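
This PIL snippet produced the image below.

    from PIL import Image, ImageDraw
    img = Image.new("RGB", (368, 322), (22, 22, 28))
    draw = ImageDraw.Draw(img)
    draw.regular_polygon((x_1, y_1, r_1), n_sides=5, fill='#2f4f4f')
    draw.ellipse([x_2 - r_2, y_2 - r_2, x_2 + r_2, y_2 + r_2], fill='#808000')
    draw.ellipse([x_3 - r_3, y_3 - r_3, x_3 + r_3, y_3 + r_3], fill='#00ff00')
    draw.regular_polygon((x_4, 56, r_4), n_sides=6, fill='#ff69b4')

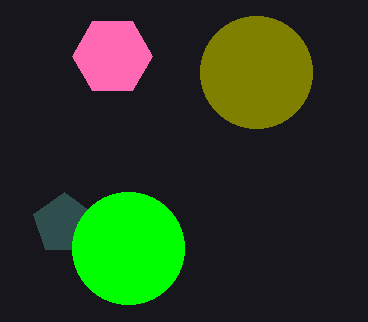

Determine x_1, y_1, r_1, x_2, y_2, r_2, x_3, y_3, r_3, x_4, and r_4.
x_1 = 64; y_1 = 224; r_1 = 32; x_2 = 256; y_2 = 72; r_2 = 56; x_3 = 128; y_3 = 248; r_3 = 56; x_4 = 112; r_4 = 40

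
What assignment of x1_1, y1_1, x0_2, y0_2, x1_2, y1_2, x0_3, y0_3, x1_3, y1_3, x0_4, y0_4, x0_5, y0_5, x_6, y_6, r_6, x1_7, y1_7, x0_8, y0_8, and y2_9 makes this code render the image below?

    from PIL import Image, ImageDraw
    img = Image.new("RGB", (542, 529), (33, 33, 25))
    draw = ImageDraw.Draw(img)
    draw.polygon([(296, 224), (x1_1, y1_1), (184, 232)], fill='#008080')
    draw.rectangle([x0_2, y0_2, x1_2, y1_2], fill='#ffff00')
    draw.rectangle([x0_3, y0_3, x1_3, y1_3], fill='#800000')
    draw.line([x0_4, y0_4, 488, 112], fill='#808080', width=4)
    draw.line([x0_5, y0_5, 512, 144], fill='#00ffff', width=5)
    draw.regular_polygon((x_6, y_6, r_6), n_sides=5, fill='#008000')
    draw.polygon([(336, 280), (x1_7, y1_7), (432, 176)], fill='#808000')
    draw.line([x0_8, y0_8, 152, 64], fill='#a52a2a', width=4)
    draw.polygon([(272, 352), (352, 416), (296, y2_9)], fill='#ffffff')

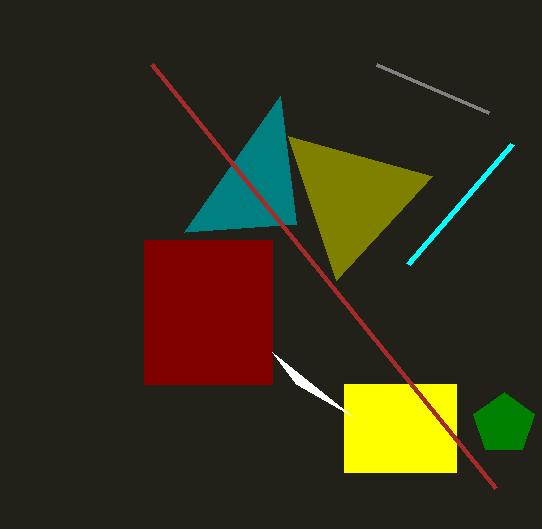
x1_1 = 280; y1_1 = 96; x0_2 = 344; y0_2 = 384; x1_2 = 456; y1_2 = 472; x0_3 = 144; y0_3 = 240; x1_3 = 272; y1_3 = 384; x0_4 = 376; y0_4 = 64; x0_5 = 408; y0_5 = 264; x_6 = 504; y_6 = 424; r_6 = 32; x1_7 = 288; y1_7 = 136; x0_8 = 496; y0_8 = 488; y2_9 = 384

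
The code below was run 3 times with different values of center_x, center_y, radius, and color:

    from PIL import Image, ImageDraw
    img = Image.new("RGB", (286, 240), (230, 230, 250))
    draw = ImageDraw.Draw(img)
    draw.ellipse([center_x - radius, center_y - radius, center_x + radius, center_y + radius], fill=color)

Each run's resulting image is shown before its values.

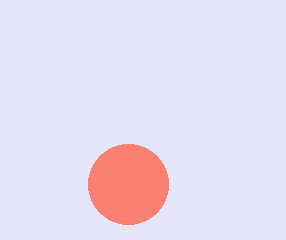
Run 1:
center_x = 128
center_y = 184
radius = 40
color = 'salmon'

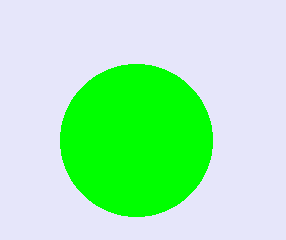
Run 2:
center_x = 136, center_y = 140, radius = 76, color = 'lime'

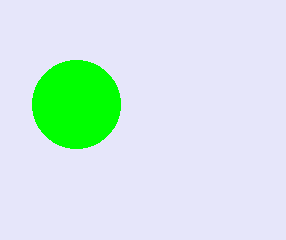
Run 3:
center_x = 76
center_y = 104
radius = 44
color = 'lime'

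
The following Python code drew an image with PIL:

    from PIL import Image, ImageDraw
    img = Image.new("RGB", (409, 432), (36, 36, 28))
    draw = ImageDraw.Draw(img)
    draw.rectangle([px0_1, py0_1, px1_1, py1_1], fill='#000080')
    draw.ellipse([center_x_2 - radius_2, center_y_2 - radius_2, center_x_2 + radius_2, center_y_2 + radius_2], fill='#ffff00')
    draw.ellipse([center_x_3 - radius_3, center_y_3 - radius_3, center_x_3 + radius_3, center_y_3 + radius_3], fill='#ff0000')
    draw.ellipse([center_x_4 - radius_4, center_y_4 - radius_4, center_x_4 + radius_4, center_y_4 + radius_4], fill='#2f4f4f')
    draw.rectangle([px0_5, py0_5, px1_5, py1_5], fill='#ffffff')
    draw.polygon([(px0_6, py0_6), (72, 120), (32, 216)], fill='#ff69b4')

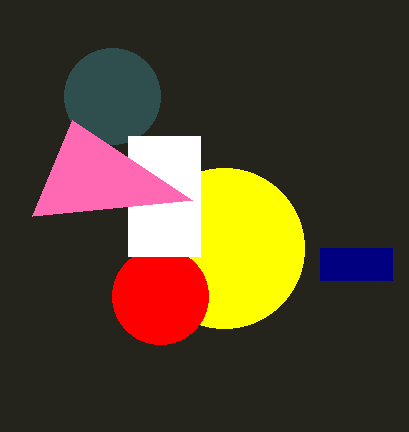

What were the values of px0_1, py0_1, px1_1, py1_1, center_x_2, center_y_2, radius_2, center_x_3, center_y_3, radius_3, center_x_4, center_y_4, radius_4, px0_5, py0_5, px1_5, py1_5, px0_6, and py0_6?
px0_1 = 320
py0_1 = 248
px1_1 = 392
py1_1 = 280
center_x_2 = 224
center_y_2 = 248
radius_2 = 80
center_x_3 = 160
center_y_3 = 296
radius_3 = 48
center_x_4 = 112
center_y_4 = 96
radius_4 = 48
px0_5 = 128
py0_5 = 136
px1_5 = 200
py1_5 = 256
px0_6 = 192
py0_6 = 200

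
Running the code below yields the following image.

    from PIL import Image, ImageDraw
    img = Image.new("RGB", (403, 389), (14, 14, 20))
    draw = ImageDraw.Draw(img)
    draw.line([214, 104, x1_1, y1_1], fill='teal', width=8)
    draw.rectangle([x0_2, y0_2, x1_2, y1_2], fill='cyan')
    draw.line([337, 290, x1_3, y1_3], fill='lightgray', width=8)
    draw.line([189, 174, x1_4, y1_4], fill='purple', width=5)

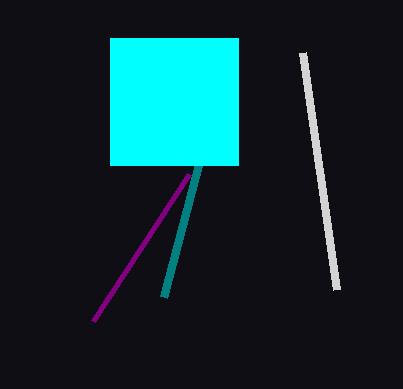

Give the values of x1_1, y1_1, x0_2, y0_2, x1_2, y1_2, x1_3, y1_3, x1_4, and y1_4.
x1_1 = 163
y1_1 = 297
x0_2 = 110
y0_2 = 38
x1_2 = 238
y1_2 = 165
x1_3 = 303
y1_3 = 53
x1_4 = 93
y1_4 = 321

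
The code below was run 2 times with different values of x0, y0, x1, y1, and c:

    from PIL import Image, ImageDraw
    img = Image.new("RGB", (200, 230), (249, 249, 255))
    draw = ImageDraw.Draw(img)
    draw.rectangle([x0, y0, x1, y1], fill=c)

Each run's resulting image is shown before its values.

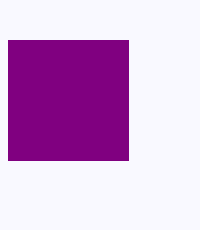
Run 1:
x0 = 8
y0 = 40
x1 = 128
y1 = 160
c = 'purple'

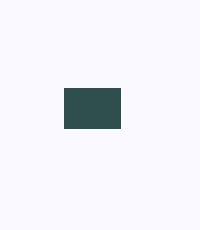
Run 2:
x0 = 64; y0 = 88; x1 = 120; y1 = 128; c = 'darkslategray'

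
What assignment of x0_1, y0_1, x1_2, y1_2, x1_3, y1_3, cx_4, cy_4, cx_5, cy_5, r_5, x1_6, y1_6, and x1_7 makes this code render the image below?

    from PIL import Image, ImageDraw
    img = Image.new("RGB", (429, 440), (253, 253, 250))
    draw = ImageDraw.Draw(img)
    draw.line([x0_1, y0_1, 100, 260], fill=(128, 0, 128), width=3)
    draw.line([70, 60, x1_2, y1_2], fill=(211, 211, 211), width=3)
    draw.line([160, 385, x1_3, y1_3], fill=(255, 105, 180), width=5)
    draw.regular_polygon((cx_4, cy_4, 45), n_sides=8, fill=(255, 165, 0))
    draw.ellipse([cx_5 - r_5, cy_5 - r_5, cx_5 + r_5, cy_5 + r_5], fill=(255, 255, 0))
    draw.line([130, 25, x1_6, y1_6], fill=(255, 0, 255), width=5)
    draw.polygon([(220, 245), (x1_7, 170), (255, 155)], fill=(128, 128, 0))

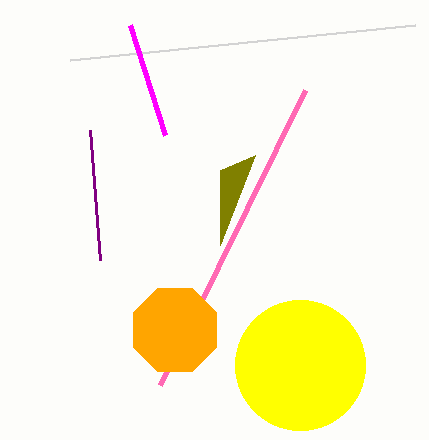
x0_1 = 90, y0_1 = 130, x1_2 = 415, y1_2 = 25, x1_3 = 305, y1_3 = 90, cx_4 = 175, cy_4 = 330, cx_5 = 300, cy_5 = 365, r_5 = 65, x1_6 = 165, y1_6 = 135, x1_7 = 220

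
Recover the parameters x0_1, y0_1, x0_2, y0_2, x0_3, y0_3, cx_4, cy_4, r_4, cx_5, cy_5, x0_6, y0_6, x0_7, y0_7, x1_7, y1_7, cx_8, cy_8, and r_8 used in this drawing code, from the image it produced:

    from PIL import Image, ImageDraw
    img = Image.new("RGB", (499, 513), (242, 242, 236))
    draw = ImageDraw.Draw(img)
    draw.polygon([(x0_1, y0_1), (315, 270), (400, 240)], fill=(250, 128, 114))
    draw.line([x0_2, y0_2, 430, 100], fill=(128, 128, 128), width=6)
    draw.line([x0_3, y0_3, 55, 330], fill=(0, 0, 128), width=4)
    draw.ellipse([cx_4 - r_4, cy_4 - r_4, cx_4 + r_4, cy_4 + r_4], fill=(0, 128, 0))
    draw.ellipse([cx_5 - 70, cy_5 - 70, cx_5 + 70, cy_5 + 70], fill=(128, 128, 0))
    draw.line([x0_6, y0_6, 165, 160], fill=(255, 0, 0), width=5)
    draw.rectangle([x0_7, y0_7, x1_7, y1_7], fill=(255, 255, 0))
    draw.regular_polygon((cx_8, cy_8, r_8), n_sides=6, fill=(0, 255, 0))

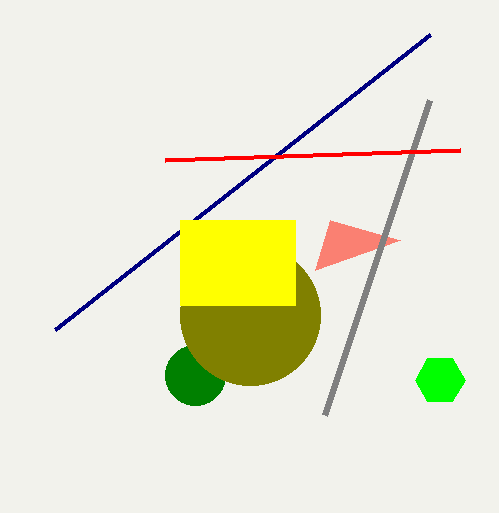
x0_1 = 330
y0_1 = 220
x0_2 = 325
y0_2 = 415
x0_3 = 430
y0_3 = 35
cx_4 = 195
cy_4 = 375
r_4 = 30
cx_5 = 250
cy_5 = 315
x0_6 = 460
y0_6 = 150
x0_7 = 180
y0_7 = 220
x1_7 = 295
y1_7 = 305
cx_8 = 440
cy_8 = 380
r_8 = 25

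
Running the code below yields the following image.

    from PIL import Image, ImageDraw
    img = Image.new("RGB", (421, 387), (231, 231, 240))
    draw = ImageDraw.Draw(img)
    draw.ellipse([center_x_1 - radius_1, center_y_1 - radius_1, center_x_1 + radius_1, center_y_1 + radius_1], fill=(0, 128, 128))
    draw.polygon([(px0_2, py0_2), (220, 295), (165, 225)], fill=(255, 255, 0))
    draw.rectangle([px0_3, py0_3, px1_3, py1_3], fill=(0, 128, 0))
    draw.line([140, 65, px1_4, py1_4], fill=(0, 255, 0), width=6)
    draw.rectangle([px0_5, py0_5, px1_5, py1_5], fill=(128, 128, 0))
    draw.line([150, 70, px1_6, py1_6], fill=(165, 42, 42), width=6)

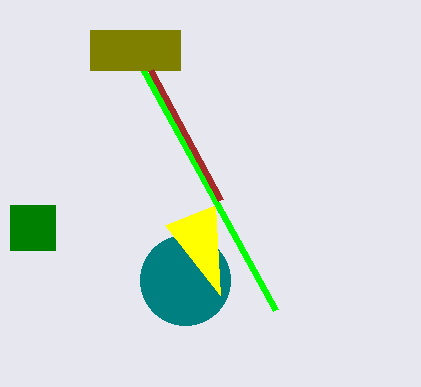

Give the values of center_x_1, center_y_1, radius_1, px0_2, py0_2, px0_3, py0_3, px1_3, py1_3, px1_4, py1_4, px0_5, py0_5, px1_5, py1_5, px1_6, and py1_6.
center_x_1 = 185; center_y_1 = 280; radius_1 = 45; px0_2 = 215; py0_2 = 205; px0_3 = 10; py0_3 = 205; px1_3 = 55; py1_3 = 250; px1_4 = 275; py1_4 = 310; px0_5 = 90; py0_5 = 30; px1_5 = 180; py1_5 = 70; px1_6 = 220; py1_6 = 200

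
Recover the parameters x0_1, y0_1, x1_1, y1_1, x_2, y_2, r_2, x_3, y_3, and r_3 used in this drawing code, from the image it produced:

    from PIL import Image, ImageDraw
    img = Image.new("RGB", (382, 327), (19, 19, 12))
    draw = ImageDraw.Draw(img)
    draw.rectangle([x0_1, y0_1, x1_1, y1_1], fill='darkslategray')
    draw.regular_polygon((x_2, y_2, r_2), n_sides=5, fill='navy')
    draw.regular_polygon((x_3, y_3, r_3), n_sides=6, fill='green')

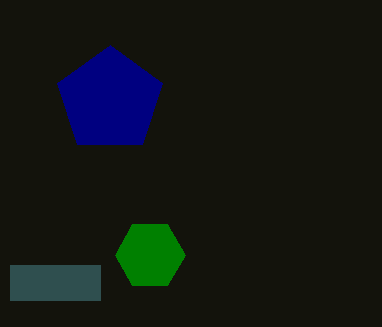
x0_1 = 10
y0_1 = 265
x1_1 = 100
y1_1 = 300
x_2 = 110
y_2 = 100
r_2 = 55
x_3 = 150
y_3 = 255
r_3 = 35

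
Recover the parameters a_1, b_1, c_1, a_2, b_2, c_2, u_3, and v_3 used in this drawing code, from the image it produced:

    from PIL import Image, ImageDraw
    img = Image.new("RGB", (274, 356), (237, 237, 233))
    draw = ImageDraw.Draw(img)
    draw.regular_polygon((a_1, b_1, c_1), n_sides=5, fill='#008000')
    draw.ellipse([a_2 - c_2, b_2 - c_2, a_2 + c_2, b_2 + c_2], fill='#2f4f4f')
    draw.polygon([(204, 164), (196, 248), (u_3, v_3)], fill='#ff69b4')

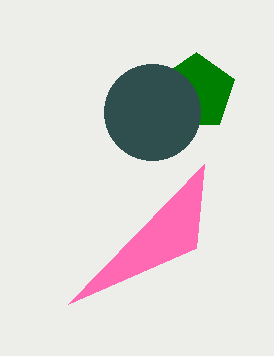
a_1 = 196, b_1 = 92, c_1 = 40, a_2 = 152, b_2 = 112, c_2 = 48, u_3 = 68, v_3 = 304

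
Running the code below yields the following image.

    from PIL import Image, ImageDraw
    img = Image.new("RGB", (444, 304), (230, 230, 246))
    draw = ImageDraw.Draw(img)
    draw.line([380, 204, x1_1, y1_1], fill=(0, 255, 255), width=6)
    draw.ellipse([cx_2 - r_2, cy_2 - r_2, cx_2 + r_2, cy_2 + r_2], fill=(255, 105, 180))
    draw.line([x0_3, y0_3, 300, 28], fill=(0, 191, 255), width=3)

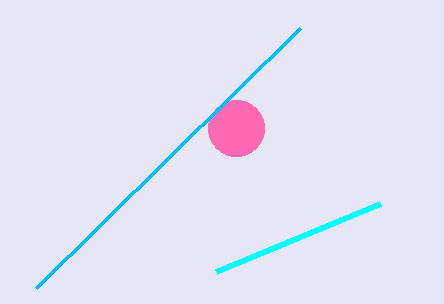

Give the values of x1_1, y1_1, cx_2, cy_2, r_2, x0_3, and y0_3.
x1_1 = 216, y1_1 = 272, cx_2 = 236, cy_2 = 128, r_2 = 28, x0_3 = 36, y0_3 = 288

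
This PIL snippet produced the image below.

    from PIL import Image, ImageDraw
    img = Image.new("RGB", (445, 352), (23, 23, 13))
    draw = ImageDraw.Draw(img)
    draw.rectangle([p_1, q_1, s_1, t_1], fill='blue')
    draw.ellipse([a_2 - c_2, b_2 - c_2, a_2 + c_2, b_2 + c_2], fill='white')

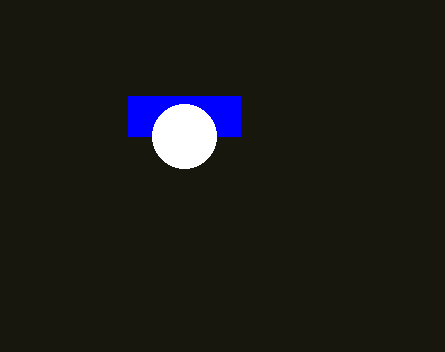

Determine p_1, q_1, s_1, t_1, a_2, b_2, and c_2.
p_1 = 128; q_1 = 96; s_1 = 240; t_1 = 136; a_2 = 184; b_2 = 136; c_2 = 32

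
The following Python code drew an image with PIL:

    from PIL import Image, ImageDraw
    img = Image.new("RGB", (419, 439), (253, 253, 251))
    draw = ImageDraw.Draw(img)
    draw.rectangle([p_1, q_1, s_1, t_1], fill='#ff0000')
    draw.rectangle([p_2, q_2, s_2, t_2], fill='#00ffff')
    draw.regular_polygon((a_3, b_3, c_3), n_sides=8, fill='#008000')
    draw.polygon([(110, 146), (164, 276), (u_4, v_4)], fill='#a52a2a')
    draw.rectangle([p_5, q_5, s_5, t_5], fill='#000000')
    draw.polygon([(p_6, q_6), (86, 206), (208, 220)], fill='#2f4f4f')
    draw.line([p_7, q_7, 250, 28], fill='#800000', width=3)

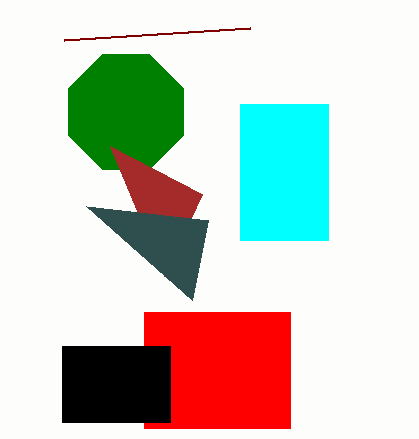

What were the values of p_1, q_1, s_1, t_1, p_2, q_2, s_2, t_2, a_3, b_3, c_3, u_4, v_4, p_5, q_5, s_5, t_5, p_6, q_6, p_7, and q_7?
p_1 = 144, q_1 = 312, s_1 = 290, t_1 = 428, p_2 = 240, q_2 = 104, s_2 = 328, t_2 = 240, a_3 = 126, b_3 = 112, c_3 = 62, u_4 = 202, v_4 = 194, p_5 = 62, q_5 = 346, s_5 = 170, t_5 = 422, p_6 = 192, q_6 = 300, p_7 = 64, q_7 = 40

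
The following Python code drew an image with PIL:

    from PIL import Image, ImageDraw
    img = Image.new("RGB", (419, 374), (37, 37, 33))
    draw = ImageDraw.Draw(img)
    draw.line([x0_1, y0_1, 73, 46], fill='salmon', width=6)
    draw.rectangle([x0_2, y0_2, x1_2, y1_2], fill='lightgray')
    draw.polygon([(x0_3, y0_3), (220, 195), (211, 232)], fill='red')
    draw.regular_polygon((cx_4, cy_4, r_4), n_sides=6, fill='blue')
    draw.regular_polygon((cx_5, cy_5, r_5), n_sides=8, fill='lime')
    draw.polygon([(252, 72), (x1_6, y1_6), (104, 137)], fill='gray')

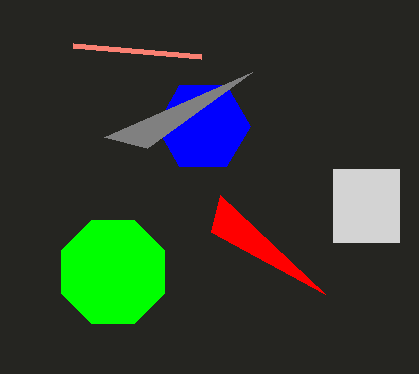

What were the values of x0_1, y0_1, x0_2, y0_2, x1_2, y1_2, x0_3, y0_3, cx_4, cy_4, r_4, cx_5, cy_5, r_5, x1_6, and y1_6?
x0_1 = 201, y0_1 = 57, x0_2 = 333, y0_2 = 169, x1_2 = 399, y1_2 = 242, x0_3 = 325, y0_3 = 294, cx_4 = 203, cy_4 = 126, r_4 = 47, cx_5 = 113, cy_5 = 272, r_5 = 56, x1_6 = 147, y1_6 = 148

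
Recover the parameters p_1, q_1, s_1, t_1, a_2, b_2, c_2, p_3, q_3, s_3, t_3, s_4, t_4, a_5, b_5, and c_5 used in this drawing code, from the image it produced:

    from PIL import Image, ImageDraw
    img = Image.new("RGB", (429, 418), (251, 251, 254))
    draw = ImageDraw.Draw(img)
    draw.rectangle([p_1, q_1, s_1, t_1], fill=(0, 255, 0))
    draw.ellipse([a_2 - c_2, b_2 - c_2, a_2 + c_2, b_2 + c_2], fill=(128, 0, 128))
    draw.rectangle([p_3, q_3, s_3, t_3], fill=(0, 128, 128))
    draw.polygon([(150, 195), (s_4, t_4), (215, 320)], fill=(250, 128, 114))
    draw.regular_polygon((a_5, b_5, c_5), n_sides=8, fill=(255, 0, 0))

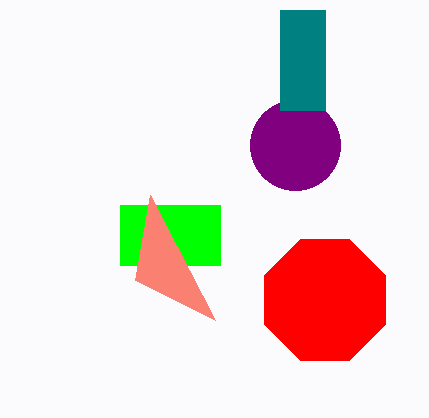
p_1 = 120
q_1 = 205
s_1 = 220
t_1 = 265
a_2 = 295
b_2 = 145
c_2 = 45
p_3 = 280
q_3 = 10
s_3 = 325
t_3 = 110
s_4 = 135
t_4 = 280
a_5 = 325
b_5 = 300
c_5 = 65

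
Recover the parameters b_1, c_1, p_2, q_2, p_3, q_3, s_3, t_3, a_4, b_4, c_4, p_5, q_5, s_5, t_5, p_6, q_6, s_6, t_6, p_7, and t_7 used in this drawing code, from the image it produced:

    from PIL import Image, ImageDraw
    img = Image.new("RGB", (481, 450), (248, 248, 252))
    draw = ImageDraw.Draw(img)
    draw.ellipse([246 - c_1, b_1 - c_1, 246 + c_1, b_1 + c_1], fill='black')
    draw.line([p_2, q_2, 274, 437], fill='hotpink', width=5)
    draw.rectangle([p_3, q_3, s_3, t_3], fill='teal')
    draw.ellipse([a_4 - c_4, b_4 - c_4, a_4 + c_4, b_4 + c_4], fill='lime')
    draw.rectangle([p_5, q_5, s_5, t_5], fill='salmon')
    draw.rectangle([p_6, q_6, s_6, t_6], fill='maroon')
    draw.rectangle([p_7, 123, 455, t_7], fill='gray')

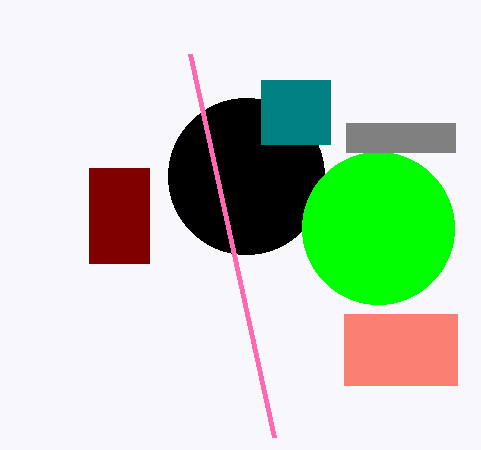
b_1 = 176
c_1 = 78
p_2 = 190
q_2 = 54
p_3 = 261
q_3 = 80
s_3 = 330
t_3 = 144
a_4 = 378
b_4 = 228
c_4 = 76
p_5 = 344
q_5 = 314
s_5 = 457
t_5 = 385
p_6 = 89
q_6 = 168
s_6 = 149
t_6 = 263
p_7 = 346
t_7 = 152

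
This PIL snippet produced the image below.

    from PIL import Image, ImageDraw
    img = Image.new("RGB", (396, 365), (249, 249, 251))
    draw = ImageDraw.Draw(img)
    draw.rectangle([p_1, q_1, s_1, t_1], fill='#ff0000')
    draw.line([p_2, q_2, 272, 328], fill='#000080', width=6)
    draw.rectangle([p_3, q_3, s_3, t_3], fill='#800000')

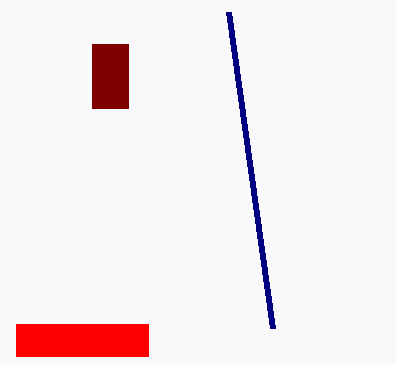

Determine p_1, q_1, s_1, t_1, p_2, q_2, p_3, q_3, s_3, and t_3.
p_1 = 16; q_1 = 324; s_1 = 148; t_1 = 356; p_2 = 228; q_2 = 12; p_3 = 92; q_3 = 44; s_3 = 128; t_3 = 108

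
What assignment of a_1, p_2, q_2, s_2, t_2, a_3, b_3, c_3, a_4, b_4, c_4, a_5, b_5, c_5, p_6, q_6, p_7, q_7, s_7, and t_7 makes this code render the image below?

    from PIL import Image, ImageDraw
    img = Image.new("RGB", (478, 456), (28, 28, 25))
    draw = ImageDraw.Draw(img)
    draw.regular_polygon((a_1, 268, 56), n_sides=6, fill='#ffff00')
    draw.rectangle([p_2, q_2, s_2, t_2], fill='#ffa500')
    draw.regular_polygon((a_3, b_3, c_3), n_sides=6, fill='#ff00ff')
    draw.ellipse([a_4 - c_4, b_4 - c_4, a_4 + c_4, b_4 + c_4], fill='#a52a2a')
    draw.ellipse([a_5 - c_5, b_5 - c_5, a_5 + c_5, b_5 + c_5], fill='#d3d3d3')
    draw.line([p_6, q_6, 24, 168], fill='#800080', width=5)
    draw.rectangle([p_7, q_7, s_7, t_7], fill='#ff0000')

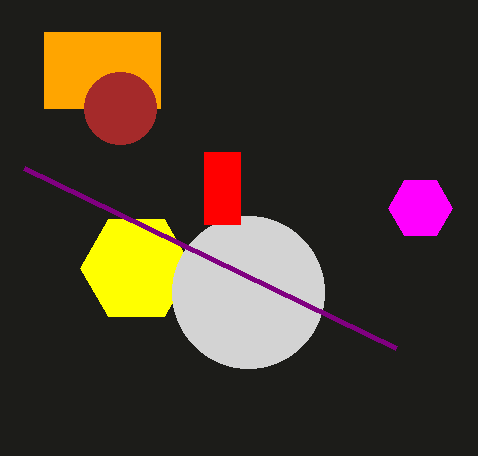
a_1 = 136; p_2 = 44; q_2 = 32; s_2 = 160; t_2 = 108; a_3 = 420; b_3 = 208; c_3 = 32; a_4 = 120; b_4 = 108; c_4 = 36; a_5 = 248; b_5 = 292; c_5 = 76; p_6 = 396; q_6 = 348; p_7 = 204; q_7 = 152; s_7 = 240; t_7 = 224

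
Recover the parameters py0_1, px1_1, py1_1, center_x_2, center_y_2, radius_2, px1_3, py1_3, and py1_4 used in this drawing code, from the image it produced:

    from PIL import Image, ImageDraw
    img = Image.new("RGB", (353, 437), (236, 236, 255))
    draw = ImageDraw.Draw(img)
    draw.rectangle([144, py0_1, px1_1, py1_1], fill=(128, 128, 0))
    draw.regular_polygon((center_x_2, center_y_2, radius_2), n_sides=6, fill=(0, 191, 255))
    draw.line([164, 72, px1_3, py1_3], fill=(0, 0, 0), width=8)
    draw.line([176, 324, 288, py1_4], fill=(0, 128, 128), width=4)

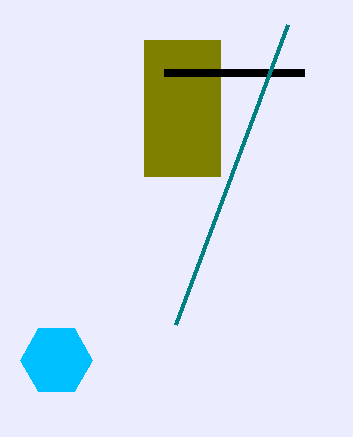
py0_1 = 40, px1_1 = 220, py1_1 = 176, center_x_2 = 56, center_y_2 = 360, radius_2 = 36, px1_3 = 304, py1_3 = 72, py1_4 = 24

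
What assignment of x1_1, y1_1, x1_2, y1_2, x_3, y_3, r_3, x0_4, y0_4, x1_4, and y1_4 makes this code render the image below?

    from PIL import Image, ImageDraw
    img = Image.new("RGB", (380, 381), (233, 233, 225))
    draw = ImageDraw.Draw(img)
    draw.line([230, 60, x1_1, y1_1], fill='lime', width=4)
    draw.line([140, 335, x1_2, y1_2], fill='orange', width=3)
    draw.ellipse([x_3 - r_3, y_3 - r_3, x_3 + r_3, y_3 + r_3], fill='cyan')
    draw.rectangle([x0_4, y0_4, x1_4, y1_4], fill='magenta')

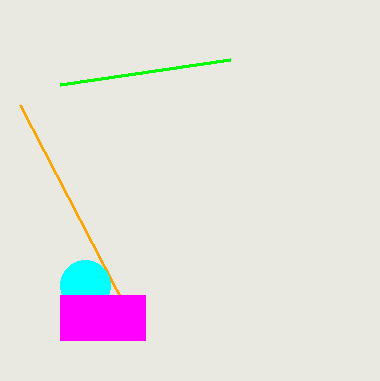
x1_1 = 60
y1_1 = 85
x1_2 = 20
y1_2 = 105
x_3 = 85
y_3 = 285
r_3 = 25
x0_4 = 60
y0_4 = 295
x1_4 = 145
y1_4 = 340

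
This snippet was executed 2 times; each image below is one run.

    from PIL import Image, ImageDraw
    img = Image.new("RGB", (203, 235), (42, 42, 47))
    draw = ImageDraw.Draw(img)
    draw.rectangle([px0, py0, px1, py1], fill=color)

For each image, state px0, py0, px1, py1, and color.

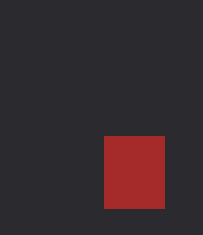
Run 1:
px0 = 104; py0 = 136; px1 = 164; py1 = 208; color = 'brown'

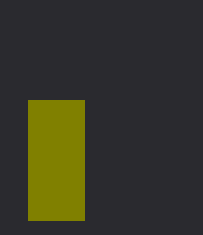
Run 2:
px0 = 28, py0 = 100, px1 = 84, py1 = 220, color = 'olive'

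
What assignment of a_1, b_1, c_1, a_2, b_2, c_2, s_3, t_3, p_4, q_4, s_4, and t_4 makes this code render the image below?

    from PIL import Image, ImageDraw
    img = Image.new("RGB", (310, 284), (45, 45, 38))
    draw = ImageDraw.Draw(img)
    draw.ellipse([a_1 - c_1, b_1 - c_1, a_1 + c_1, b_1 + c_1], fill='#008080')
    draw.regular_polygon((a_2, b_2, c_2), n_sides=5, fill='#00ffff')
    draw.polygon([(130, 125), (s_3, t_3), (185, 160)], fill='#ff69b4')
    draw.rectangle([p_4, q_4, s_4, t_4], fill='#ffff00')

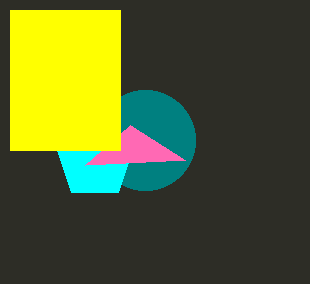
a_1 = 145
b_1 = 140
c_1 = 50
a_2 = 95
b_2 = 160
c_2 = 40
s_3 = 85
t_3 = 165
p_4 = 10
q_4 = 10
s_4 = 120
t_4 = 150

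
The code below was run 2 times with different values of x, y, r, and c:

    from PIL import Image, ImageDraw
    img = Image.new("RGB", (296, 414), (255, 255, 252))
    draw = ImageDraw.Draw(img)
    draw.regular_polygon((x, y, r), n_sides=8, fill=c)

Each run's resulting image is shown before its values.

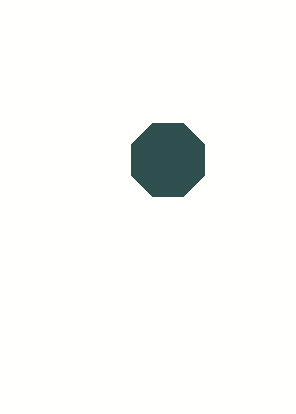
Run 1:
x = 168, y = 160, r = 40, c = 'darkslategray'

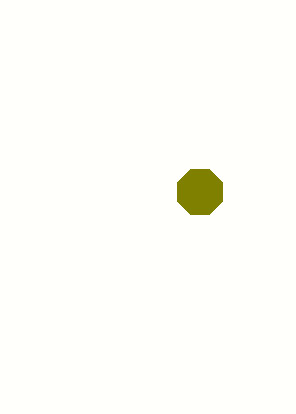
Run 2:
x = 200; y = 192; r = 24; c = 'olive'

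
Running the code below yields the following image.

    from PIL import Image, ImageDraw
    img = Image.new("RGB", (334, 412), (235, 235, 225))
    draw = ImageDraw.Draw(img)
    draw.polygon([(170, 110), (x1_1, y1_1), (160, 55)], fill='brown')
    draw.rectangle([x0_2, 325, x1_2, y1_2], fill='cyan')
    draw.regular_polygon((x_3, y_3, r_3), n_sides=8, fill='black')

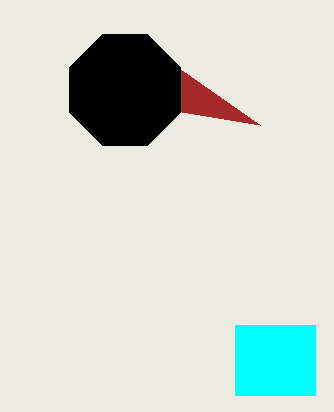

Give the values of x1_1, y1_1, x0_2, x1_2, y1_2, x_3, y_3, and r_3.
x1_1 = 260, y1_1 = 125, x0_2 = 235, x1_2 = 315, y1_2 = 395, x_3 = 125, y_3 = 90, r_3 = 60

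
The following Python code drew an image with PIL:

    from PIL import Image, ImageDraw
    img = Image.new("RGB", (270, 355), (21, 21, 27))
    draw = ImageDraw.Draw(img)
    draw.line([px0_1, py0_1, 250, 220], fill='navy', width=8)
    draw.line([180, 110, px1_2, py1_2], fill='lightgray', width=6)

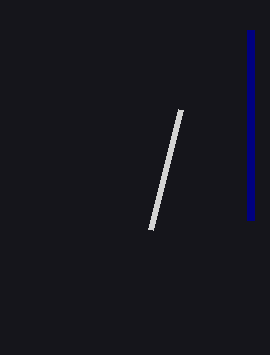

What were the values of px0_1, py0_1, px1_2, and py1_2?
px0_1 = 250; py0_1 = 30; px1_2 = 150; py1_2 = 230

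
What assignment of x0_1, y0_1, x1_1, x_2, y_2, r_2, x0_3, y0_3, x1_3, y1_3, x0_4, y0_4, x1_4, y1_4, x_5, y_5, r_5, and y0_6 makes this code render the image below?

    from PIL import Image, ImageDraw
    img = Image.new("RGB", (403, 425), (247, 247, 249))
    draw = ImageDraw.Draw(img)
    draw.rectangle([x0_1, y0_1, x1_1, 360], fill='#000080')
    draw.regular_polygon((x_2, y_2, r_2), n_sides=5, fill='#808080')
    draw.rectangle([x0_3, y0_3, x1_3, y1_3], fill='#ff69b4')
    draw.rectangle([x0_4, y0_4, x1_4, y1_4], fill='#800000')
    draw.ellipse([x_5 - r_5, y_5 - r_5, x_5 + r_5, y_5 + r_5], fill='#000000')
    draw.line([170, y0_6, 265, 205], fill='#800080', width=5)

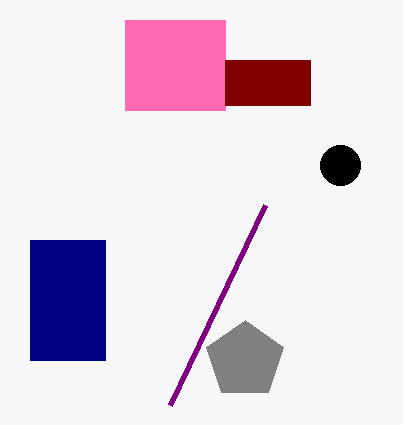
x0_1 = 30
y0_1 = 240
x1_1 = 105
x_2 = 245
y_2 = 360
r_2 = 40
x0_3 = 125
y0_3 = 20
x1_3 = 225
y1_3 = 110
x0_4 = 225
y0_4 = 60
x1_4 = 310
y1_4 = 105
x_5 = 340
y_5 = 165
r_5 = 20
y0_6 = 405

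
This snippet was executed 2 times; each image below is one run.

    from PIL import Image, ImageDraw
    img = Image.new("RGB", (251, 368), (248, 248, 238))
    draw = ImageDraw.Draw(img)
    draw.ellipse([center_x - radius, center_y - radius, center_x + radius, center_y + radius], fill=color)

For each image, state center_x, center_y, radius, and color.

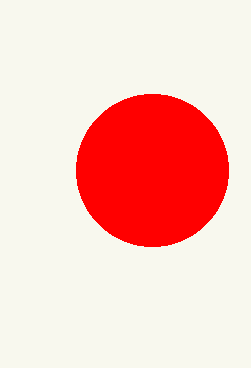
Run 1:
center_x = 152, center_y = 170, radius = 76, color = 'red'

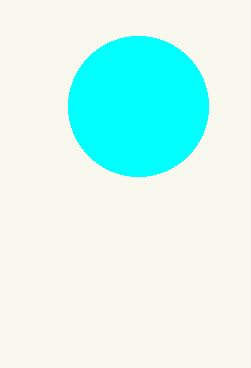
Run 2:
center_x = 138; center_y = 106; radius = 70; color = 'cyan'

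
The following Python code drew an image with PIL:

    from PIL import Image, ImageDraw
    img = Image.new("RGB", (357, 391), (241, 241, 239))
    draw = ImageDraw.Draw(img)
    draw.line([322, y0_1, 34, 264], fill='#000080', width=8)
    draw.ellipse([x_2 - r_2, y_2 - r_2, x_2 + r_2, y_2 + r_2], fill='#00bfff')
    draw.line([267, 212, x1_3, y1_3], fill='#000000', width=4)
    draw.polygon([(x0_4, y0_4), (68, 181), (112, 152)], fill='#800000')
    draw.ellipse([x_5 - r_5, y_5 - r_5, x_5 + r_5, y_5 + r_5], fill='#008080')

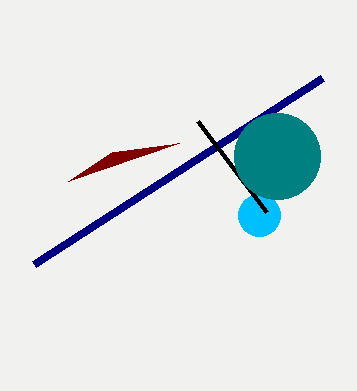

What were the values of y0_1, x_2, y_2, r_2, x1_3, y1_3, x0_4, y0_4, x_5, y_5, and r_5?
y0_1 = 78, x_2 = 259, y_2 = 215, r_2 = 21, x1_3 = 198, y1_3 = 121, x0_4 = 179, y0_4 = 143, x_5 = 277, y_5 = 156, r_5 = 43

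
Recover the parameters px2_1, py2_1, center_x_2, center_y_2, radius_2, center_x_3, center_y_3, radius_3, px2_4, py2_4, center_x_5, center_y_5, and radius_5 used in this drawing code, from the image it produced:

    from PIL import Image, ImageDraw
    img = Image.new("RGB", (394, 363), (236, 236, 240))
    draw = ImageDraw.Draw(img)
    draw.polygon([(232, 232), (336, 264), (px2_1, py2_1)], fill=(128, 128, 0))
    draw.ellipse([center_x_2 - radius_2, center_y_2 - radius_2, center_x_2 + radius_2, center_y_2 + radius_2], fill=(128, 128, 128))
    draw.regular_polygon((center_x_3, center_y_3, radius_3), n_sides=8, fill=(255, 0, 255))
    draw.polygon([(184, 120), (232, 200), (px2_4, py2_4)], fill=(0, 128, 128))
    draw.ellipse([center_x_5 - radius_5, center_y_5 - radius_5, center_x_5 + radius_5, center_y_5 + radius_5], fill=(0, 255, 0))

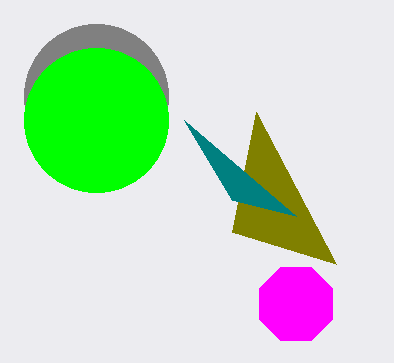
px2_1 = 256, py2_1 = 112, center_x_2 = 96, center_y_2 = 96, radius_2 = 72, center_x_3 = 296, center_y_3 = 304, radius_3 = 40, px2_4 = 296, py2_4 = 216, center_x_5 = 96, center_y_5 = 120, radius_5 = 72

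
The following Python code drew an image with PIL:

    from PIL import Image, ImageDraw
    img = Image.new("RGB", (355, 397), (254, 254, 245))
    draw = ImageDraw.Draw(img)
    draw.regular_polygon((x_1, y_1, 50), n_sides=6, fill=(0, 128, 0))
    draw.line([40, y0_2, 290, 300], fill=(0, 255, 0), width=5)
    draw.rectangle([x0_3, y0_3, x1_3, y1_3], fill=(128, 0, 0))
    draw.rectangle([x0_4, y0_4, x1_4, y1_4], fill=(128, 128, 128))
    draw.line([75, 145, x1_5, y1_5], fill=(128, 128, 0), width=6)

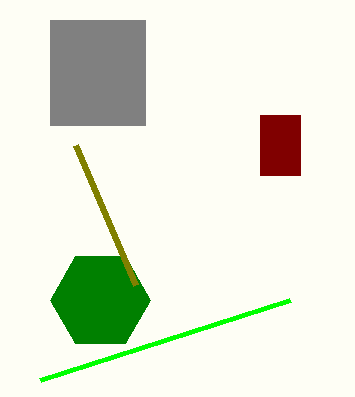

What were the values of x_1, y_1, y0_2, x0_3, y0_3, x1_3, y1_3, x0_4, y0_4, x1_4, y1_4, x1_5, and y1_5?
x_1 = 100
y_1 = 300
y0_2 = 380
x0_3 = 260
y0_3 = 115
x1_3 = 300
y1_3 = 175
x0_4 = 50
y0_4 = 20
x1_4 = 145
y1_4 = 125
x1_5 = 135
y1_5 = 285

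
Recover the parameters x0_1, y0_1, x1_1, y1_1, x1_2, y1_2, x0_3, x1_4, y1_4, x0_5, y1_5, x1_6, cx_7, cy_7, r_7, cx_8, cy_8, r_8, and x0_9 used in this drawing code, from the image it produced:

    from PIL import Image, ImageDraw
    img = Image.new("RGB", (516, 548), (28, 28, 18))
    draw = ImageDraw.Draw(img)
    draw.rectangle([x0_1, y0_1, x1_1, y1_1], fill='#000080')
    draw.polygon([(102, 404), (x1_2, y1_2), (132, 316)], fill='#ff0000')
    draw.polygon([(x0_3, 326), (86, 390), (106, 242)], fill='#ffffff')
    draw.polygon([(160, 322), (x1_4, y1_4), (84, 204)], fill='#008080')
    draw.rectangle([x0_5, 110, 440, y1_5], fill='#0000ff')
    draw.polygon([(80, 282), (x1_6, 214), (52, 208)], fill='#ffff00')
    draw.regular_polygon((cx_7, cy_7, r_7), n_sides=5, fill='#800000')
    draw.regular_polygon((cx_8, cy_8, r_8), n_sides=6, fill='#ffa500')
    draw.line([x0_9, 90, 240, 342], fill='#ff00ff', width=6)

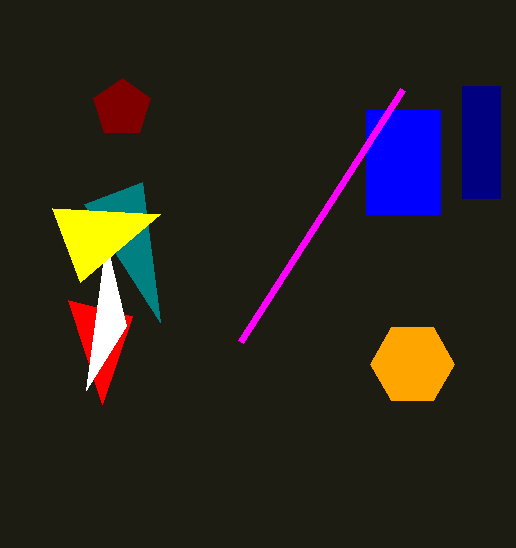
x0_1 = 462, y0_1 = 86, x1_1 = 500, y1_1 = 198, x1_2 = 68, y1_2 = 300, x0_3 = 126, x1_4 = 142, y1_4 = 182, x0_5 = 366, y1_5 = 214, x1_6 = 160, cx_7 = 122, cy_7 = 108, r_7 = 30, cx_8 = 412, cy_8 = 364, r_8 = 42, x0_9 = 402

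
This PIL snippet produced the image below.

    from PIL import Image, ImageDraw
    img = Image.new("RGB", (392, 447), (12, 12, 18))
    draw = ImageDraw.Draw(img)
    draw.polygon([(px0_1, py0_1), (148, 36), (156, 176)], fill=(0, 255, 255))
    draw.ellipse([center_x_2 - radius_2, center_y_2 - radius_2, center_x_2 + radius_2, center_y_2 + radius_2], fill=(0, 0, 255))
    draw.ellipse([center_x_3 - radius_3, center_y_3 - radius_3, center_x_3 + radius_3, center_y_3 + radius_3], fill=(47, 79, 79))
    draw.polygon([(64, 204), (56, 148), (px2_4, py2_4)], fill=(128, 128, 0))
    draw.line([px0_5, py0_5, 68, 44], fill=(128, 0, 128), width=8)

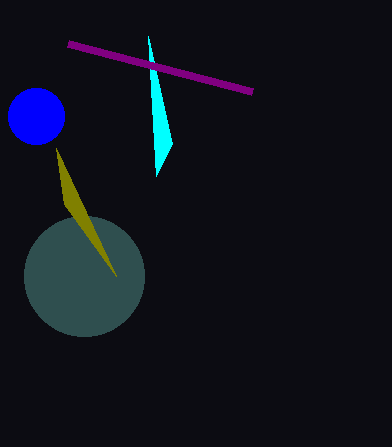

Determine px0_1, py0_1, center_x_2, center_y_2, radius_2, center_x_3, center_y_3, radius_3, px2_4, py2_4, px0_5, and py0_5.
px0_1 = 172
py0_1 = 144
center_x_2 = 36
center_y_2 = 116
radius_2 = 28
center_x_3 = 84
center_y_3 = 276
radius_3 = 60
px2_4 = 116
py2_4 = 276
px0_5 = 252
py0_5 = 92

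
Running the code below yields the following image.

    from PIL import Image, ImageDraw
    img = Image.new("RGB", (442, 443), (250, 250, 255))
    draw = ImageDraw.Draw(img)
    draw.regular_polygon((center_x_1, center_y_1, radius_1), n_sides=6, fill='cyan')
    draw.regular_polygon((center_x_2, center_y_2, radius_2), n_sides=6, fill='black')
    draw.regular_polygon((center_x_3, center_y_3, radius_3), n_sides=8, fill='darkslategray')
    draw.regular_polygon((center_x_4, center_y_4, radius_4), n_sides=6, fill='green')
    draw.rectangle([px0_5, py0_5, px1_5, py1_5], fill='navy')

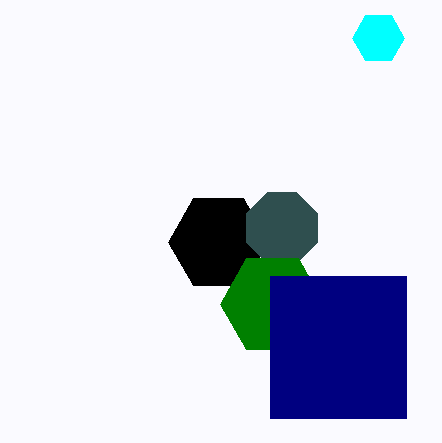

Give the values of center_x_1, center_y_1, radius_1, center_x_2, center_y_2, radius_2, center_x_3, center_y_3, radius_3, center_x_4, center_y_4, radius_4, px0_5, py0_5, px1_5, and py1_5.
center_x_1 = 378
center_y_1 = 38
radius_1 = 26
center_x_2 = 218
center_y_2 = 242
radius_2 = 50
center_x_3 = 282
center_y_3 = 228
radius_3 = 38
center_x_4 = 272
center_y_4 = 304
radius_4 = 52
px0_5 = 270
py0_5 = 276
px1_5 = 406
py1_5 = 418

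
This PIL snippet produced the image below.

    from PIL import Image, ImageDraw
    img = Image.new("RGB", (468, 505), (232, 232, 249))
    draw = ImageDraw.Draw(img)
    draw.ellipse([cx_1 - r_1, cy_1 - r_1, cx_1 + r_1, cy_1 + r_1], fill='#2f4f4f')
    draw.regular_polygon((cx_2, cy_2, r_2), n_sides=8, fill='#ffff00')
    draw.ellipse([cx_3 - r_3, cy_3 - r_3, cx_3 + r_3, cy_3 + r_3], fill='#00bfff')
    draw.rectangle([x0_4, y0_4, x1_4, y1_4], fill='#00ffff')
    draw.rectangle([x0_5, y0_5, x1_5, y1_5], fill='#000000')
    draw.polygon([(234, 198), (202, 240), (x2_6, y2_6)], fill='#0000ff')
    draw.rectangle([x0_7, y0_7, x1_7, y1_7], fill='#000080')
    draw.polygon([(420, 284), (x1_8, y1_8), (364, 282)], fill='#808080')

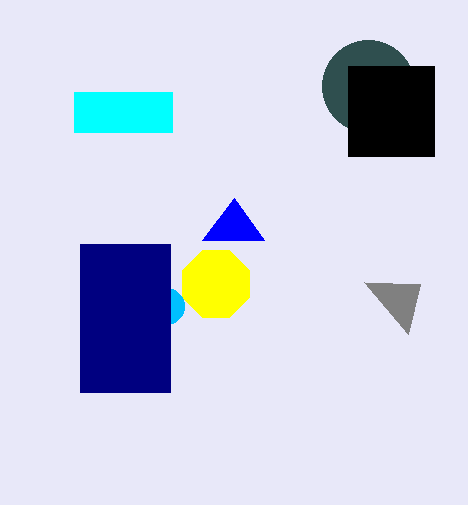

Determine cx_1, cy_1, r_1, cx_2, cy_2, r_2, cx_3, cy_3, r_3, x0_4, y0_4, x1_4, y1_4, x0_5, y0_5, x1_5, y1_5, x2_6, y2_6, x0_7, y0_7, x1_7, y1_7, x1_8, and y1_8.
cx_1 = 368, cy_1 = 86, r_1 = 46, cx_2 = 216, cy_2 = 284, r_2 = 36, cx_3 = 166, cy_3 = 306, r_3 = 18, x0_4 = 74, y0_4 = 92, x1_4 = 172, y1_4 = 132, x0_5 = 348, y0_5 = 66, x1_5 = 434, y1_5 = 156, x2_6 = 264, y2_6 = 240, x0_7 = 80, y0_7 = 244, x1_7 = 170, y1_7 = 392, x1_8 = 408, y1_8 = 334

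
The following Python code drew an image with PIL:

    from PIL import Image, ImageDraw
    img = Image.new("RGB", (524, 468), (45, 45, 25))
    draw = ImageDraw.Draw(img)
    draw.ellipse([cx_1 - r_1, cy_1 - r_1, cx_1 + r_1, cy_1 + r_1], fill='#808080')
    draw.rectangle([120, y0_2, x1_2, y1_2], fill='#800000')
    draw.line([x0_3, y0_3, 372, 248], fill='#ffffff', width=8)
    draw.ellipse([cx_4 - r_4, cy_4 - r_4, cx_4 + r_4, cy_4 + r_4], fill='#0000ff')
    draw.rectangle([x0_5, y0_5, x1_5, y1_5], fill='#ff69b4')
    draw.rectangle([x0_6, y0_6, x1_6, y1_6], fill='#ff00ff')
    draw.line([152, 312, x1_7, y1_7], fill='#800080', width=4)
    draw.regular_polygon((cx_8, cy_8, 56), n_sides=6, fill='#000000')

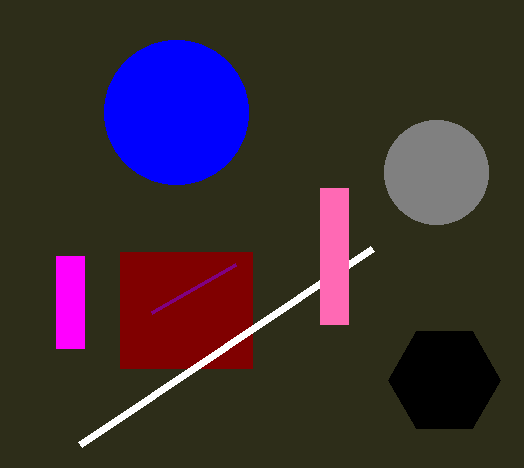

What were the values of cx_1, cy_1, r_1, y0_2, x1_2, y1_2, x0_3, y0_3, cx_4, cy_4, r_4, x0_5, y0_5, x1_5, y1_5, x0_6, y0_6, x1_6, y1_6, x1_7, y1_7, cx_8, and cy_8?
cx_1 = 436, cy_1 = 172, r_1 = 52, y0_2 = 252, x1_2 = 252, y1_2 = 368, x0_3 = 80, y0_3 = 444, cx_4 = 176, cy_4 = 112, r_4 = 72, x0_5 = 320, y0_5 = 188, x1_5 = 348, y1_5 = 324, x0_6 = 56, y0_6 = 256, x1_6 = 84, y1_6 = 348, x1_7 = 236, y1_7 = 264, cx_8 = 444, cy_8 = 380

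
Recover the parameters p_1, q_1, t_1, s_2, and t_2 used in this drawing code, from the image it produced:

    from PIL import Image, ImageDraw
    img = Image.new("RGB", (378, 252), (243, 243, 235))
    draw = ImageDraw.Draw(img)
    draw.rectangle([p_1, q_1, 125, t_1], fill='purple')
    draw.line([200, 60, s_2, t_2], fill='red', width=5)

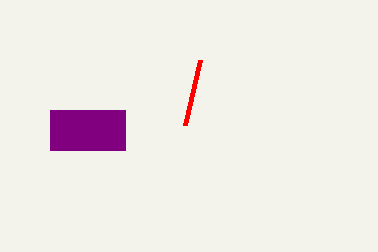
p_1 = 50; q_1 = 110; t_1 = 150; s_2 = 185; t_2 = 125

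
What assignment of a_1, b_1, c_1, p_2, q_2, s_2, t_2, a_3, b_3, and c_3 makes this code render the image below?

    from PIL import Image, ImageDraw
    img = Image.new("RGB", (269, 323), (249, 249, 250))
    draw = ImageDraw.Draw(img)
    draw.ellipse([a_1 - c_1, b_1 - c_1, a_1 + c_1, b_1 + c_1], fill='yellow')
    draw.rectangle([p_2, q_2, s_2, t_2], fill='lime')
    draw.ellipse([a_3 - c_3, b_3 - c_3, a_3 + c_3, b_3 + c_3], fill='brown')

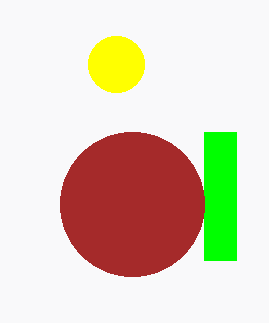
a_1 = 116, b_1 = 64, c_1 = 28, p_2 = 204, q_2 = 132, s_2 = 236, t_2 = 260, a_3 = 132, b_3 = 204, c_3 = 72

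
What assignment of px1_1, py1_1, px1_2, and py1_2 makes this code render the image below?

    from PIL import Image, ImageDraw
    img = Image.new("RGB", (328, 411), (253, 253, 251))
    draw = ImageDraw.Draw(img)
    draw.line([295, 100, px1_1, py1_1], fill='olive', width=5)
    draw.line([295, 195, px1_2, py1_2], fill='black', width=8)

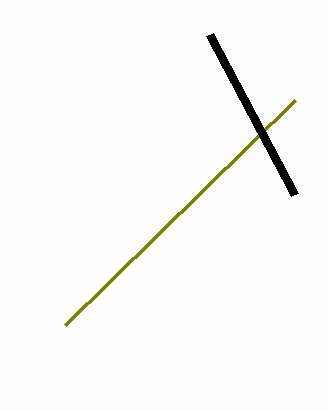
px1_1 = 65; py1_1 = 325; px1_2 = 210; py1_2 = 35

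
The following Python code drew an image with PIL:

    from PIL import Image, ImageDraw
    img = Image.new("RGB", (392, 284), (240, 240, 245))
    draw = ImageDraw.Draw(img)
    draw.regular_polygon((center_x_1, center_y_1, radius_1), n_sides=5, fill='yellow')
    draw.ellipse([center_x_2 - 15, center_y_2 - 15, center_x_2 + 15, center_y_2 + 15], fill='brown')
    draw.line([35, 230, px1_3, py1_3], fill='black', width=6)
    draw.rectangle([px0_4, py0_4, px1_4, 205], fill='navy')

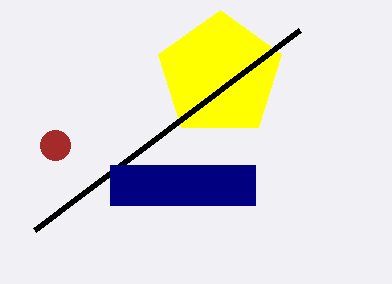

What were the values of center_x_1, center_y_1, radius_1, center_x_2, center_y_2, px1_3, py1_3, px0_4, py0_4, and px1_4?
center_x_1 = 220
center_y_1 = 75
radius_1 = 65
center_x_2 = 55
center_y_2 = 145
px1_3 = 300
py1_3 = 30
px0_4 = 110
py0_4 = 165
px1_4 = 255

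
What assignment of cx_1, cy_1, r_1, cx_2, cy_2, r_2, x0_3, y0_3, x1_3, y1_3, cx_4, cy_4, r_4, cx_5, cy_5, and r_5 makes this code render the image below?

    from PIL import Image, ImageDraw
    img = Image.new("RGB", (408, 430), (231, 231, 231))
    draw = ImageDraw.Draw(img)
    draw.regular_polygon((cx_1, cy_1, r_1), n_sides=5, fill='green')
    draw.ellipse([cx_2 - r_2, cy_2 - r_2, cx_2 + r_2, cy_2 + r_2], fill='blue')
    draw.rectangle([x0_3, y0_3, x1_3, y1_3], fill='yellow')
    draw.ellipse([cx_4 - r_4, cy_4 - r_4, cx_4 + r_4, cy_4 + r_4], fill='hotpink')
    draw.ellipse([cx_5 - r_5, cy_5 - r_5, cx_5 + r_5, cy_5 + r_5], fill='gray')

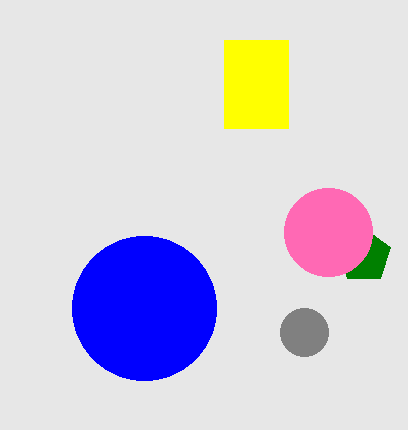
cx_1 = 364; cy_1 = 256; r_1 = 28; cx_2 = 144; cy_2 = 308; r_2 = 72; x0_3 = 224; y0_3 = 40; x1_3 = 288; y1_3 = 128; cx_4 = 328; cy_4 = 232; r_4 = 44; cx_5 = 304; cy_5 = 332; r_5 = 24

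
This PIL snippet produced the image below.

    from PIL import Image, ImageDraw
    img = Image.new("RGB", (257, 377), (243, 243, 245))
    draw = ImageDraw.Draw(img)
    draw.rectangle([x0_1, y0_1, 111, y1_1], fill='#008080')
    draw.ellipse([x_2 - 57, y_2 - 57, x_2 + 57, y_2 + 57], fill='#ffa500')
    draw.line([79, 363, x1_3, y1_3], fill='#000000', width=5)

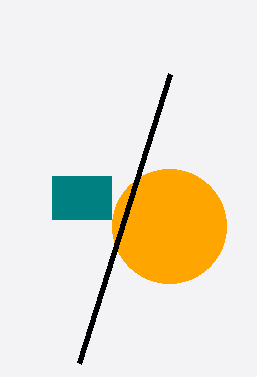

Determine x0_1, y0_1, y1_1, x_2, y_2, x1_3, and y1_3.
x0_1 = 52; y0_1 = 176; y1_1 = 219; x_2 = 169; y_2 = 226; x1_3 = 170; y1_3 = 74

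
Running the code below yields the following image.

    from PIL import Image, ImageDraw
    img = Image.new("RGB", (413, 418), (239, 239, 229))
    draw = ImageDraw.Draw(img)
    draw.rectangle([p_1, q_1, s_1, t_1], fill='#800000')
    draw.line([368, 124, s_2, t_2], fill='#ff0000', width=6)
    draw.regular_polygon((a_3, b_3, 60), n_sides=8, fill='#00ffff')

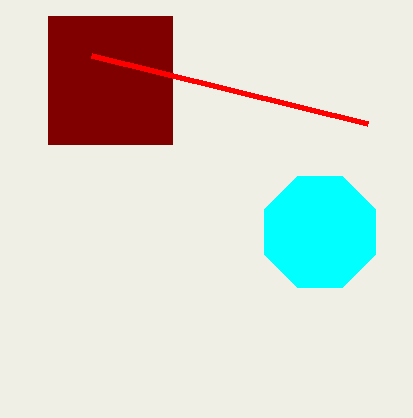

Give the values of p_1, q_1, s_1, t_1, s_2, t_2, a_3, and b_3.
p_1 = 48
q_1 = 16
s_1 = 172
t_1 = 144
s_2 = 92
t_2 = 56
a_3 = 320
b_3 = 232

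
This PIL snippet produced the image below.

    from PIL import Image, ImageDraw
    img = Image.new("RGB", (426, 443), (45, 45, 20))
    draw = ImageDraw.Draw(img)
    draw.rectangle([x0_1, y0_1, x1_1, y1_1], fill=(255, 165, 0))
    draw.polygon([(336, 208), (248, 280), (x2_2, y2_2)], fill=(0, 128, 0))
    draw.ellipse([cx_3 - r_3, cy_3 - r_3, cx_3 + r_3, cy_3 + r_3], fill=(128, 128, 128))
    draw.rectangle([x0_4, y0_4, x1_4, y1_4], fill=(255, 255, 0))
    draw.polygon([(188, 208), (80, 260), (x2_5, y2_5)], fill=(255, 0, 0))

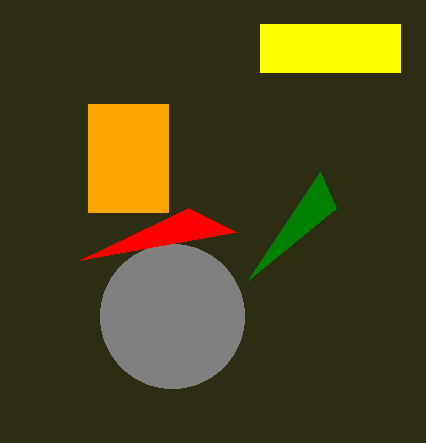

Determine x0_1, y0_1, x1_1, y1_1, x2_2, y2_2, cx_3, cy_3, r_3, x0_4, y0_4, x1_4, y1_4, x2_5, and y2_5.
x0_1 = 88
y0_1 = 104
x1_1 = 168
y1_1 = 212
x2_2 = 320
y2_2 = 172
cx_3 = 172
cy_3 = 316
r_3 = 72
x0_4 = 260
y0_4 = 24
x1_4 = 400
y1_4 = 72
x2_5 = 236
y2_5 = 232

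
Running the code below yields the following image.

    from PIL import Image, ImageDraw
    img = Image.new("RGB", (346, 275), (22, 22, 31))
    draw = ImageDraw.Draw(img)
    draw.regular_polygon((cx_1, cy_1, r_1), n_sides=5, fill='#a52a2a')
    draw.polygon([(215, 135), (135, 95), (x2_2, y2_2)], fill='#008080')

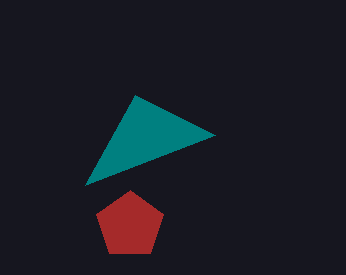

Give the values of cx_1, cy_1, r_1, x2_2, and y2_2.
cx_1 = 130, cy_1 = 225, r_1 = 35, x2_2 = 85, y2_2 = 185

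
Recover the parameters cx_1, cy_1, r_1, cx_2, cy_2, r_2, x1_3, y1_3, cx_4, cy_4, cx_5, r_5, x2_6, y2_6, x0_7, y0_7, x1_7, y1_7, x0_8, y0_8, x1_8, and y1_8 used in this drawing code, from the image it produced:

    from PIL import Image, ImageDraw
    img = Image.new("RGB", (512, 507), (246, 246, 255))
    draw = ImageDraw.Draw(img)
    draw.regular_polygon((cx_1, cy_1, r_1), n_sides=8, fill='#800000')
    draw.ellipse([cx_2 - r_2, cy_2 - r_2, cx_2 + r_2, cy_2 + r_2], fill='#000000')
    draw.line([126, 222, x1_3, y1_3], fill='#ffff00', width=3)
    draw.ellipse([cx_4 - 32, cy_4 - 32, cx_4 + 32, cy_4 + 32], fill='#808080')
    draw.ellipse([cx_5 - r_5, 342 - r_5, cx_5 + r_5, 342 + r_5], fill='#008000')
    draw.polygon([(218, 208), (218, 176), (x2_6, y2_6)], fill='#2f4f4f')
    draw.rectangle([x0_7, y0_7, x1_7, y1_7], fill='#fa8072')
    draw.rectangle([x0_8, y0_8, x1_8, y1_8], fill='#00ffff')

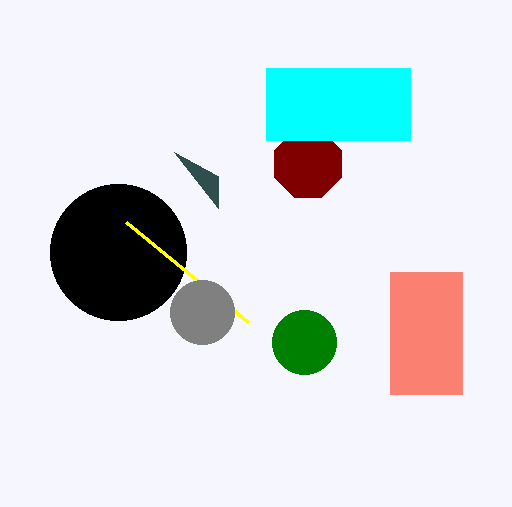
cx_1 = 308
cy_1 = 164
r_1 = 36
cx_2 = 118
cy_2 = 252
r_2 = 68
x1_3 = 248
y1_3 = 322
cx_4 = 202
cy_4 = 312
cx_5 = 304
r_5 = 32
x2_6 = 174
y2_6 = 152
x0_7 = 390
y0_7 = 272
x1_7 = 462
y1_7 = 394
x0_8 = 266
y0_8 = 68
x1_8 = 410
y1_8 = 140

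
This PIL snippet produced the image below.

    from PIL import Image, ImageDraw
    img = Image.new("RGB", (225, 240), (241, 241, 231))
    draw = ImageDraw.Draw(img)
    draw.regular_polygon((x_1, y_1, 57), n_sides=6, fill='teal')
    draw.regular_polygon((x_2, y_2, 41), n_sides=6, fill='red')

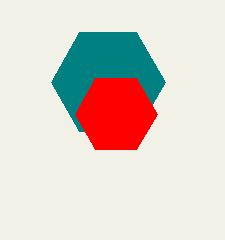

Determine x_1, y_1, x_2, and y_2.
x_1 = 108, y_1 = 82, x_2 = 116, y_2 = 114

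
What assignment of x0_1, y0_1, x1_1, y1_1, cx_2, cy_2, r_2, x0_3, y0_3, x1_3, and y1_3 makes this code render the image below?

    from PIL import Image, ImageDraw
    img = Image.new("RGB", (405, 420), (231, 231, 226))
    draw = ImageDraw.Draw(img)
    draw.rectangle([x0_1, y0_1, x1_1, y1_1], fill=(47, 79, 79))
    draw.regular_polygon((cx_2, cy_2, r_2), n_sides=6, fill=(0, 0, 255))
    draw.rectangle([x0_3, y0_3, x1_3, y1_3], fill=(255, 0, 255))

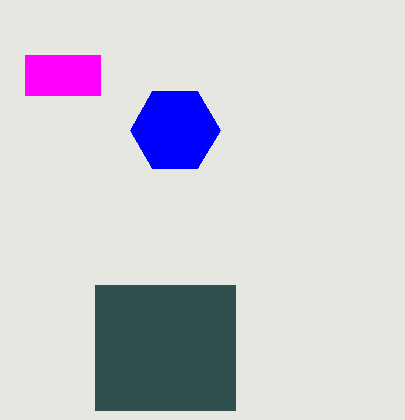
x0_1 = 95
y0_1 = 285
x1_1 = 235
y1_1 = 410
cx_2 = 175
cy_2 = 130
r_2 = 45
x0_3 = 25
y0_3 = 55
x1_3 = 100
y1_3 = 95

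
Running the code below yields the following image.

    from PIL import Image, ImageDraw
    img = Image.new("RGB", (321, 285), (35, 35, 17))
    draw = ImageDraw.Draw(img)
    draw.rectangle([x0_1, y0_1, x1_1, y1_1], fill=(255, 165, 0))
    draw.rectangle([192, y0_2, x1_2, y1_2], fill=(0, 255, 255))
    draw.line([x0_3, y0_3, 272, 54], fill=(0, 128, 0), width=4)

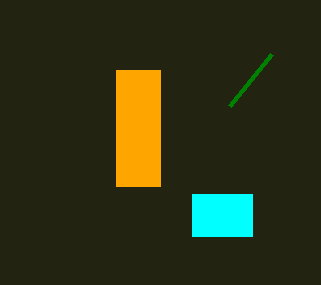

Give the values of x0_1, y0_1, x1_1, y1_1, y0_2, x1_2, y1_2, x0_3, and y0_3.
x0_1 = 116; y0_1 = 70; x1_1 = 160; y1_1 = 186; y0_2 = 194; x1_2 = 252; y1_2 = 236; x0_3 = 230; y0_3 = 106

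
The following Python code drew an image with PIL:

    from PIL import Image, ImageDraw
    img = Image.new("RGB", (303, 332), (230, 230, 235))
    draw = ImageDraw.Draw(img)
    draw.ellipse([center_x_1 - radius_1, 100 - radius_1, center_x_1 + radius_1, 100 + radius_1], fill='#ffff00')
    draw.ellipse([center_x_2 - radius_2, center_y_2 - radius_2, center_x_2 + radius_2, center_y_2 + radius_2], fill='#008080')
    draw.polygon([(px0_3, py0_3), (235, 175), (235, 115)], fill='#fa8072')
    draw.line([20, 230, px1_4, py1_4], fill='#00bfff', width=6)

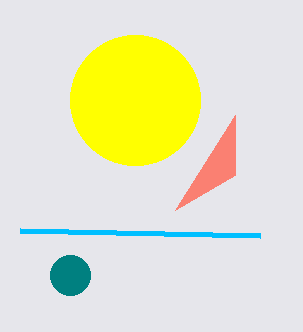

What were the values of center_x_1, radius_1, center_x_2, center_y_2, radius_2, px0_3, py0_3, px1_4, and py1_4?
center_x_1 = 135; radius_1 = 65; center_x_2 = 70; center_y_2 = 275; radius_2 = 20; px0_3 = 175; py0_3 = 210; px1_4 = 260; py1_4 = 235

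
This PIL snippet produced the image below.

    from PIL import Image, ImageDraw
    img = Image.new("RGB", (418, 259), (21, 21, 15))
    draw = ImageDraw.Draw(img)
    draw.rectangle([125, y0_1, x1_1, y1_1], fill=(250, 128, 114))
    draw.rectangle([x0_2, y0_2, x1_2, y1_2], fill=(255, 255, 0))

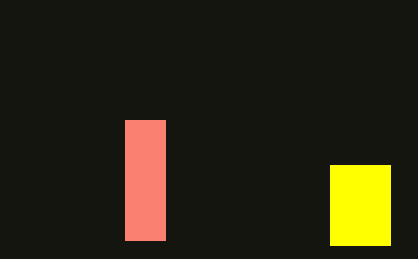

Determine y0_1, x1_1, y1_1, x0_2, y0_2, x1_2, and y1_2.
y0_1 = 120
x1_1 = 165
y1_1 = 240
x0_2 = 330
y0_2 = 165
x1_2 = 390
y1_2 = 245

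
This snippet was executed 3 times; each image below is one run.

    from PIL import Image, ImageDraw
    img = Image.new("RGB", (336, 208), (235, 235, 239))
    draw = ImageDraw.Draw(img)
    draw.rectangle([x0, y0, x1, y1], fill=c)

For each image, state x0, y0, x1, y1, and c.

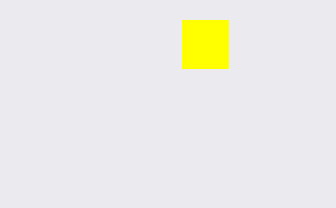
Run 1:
x0 = 182; y0 = 20; x1 = 228; y1 = 68; c = 'yellow'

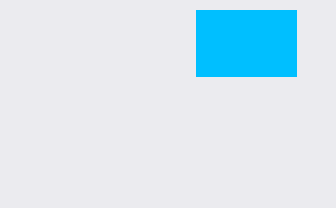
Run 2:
x0 = 196
y0 = 10
x1 = 296
y1 = 76
c = 'deepskyblue'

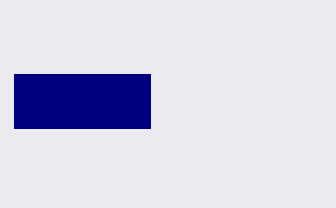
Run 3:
x0 = 14
y0 = 74
x1 = 150
y1 = 128
c = 'navy'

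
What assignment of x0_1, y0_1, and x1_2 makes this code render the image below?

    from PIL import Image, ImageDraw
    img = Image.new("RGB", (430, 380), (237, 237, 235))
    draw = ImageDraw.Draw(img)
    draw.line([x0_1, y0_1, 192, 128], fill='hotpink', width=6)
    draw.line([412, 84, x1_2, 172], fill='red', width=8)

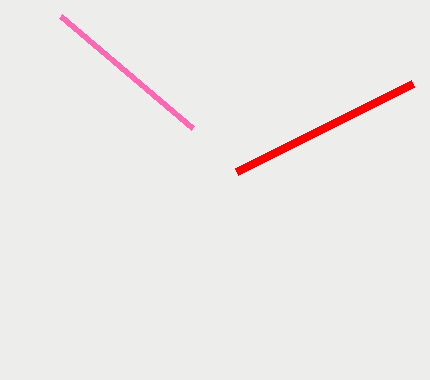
x0_1 = 60, y0_1 = 16, x1_2 = 236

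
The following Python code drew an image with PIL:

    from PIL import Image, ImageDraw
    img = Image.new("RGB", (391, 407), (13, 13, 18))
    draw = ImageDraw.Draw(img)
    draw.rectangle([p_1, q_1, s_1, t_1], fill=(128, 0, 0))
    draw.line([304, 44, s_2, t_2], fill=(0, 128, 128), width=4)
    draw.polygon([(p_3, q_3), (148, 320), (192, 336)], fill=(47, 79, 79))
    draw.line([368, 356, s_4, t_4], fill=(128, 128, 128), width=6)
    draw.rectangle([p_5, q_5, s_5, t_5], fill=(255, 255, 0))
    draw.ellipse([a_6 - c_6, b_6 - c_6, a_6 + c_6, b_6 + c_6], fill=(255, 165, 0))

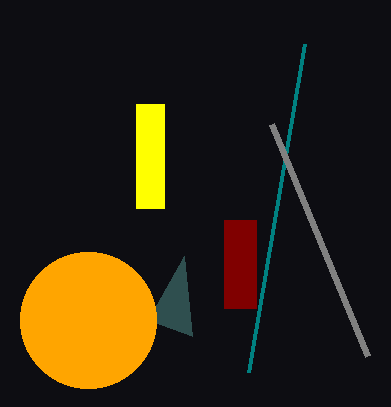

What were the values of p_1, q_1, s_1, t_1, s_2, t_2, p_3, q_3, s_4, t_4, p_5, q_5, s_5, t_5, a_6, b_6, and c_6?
p_1 = 224, q_1 = 220, s_1 = 256, t_1 = 308, s_2 = 248, t_2 = 372, p_3 = 184, q_3 = 256, s_4 = 272, t_4 = 124, p_5 = 136, q_5 = 104, s_5 = 164, t_5 = 208, a_6 = 88, b_6 = 320, c_6 = 68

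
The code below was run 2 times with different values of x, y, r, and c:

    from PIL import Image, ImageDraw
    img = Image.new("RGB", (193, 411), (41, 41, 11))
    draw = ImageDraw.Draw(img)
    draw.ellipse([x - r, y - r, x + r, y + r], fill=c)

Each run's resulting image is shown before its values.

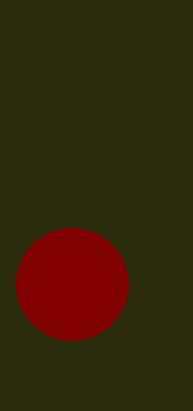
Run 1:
x = 72; y = 284; r = 56; c = 'maroon'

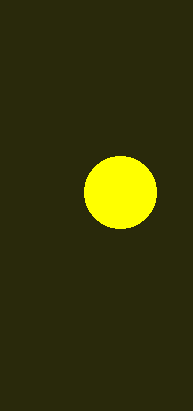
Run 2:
x = 120, y = 192, r = 36, c = 'yellow'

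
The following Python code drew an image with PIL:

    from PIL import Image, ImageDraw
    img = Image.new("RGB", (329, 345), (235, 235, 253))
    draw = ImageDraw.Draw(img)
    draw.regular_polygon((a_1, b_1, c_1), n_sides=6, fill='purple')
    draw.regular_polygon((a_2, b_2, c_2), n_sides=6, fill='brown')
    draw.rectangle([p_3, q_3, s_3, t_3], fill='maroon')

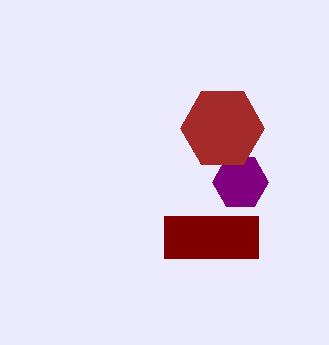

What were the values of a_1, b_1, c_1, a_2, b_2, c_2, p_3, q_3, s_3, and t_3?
a_1 = 240
b_1 = 182
c_1 = 28
a_2 = 222
b_2 = 128
c_2 = 42
p_3 = 164
q_3 = 216
s_3 = 258
t_3 = 258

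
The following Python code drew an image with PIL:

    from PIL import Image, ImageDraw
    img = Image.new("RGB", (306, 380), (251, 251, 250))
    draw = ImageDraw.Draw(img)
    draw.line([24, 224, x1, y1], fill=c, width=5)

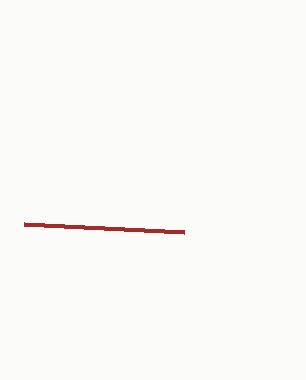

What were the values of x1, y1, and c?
x1 = 184; y1 = 232; c = 'brown'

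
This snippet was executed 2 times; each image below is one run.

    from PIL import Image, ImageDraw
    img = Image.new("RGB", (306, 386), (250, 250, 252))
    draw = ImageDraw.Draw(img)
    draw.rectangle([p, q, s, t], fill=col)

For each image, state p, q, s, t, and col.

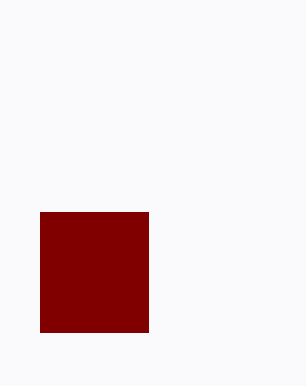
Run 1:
p = 40
q = 212
s = 148
t = 332
col = 'maroon'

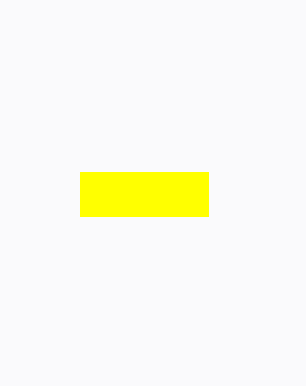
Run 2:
p = 80
q = 172
s = 208
t = 216
col = 'yellow'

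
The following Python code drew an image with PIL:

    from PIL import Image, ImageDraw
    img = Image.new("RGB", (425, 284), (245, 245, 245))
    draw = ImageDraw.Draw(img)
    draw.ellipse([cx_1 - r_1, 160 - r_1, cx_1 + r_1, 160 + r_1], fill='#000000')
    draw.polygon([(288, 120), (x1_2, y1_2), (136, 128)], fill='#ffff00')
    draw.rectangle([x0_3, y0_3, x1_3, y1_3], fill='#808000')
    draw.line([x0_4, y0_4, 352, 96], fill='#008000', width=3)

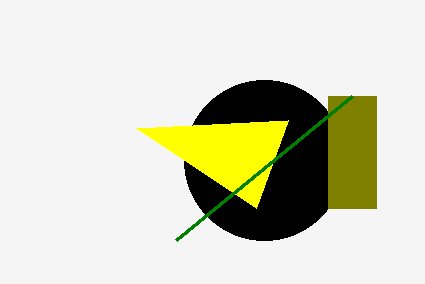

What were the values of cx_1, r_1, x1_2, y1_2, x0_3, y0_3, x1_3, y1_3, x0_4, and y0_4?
cx_1 = 264
r_1 = 80
x1_2 = 256
y1_2 = 208
x0_3 = 328
y0_3 = 96
x1_3 = 376
y1_3 = 208
x0_4 = 176
y0_4 = 240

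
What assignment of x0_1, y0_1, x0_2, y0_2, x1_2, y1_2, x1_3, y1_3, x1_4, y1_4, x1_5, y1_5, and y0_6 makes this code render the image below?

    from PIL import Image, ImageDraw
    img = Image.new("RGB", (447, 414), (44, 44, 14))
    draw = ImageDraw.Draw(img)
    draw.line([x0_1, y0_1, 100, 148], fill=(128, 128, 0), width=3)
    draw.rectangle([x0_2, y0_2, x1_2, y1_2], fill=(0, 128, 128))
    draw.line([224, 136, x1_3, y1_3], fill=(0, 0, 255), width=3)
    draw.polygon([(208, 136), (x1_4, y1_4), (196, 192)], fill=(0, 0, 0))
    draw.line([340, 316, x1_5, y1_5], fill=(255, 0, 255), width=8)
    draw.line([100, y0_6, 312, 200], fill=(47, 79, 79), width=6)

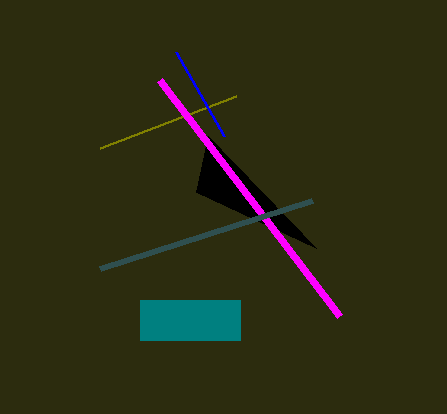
x0_1 = 236
y0_1 = 96
x0_2 = 140
y0_2 = 300
x1_2 = 240
y1_2 = 340
x1_3 = 176
y1_3 = 52
x1_4 = 316
y1_4 = 248
x1_5 = 160
y1_5 = 80
y0_6 = 268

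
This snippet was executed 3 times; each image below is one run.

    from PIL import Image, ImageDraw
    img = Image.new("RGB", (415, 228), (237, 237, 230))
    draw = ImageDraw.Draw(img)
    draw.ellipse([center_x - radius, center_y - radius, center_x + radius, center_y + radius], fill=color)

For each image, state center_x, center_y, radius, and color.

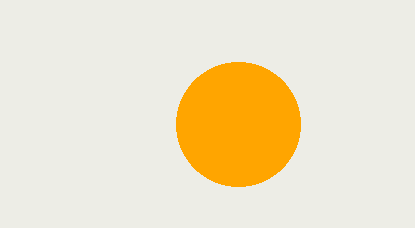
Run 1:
center_x = 238
center_y = 124
radius = 62
color = 'orange'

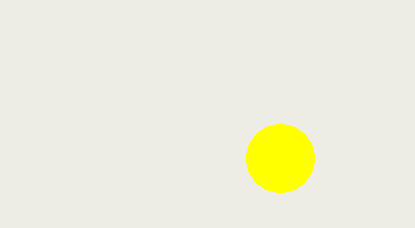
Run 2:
center_x = 280; center_y = 158; radius = 34; color = 'yellow'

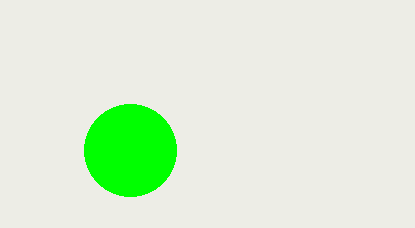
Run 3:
center_x = 130, center_y = 150, radius = 46, color = 'lime'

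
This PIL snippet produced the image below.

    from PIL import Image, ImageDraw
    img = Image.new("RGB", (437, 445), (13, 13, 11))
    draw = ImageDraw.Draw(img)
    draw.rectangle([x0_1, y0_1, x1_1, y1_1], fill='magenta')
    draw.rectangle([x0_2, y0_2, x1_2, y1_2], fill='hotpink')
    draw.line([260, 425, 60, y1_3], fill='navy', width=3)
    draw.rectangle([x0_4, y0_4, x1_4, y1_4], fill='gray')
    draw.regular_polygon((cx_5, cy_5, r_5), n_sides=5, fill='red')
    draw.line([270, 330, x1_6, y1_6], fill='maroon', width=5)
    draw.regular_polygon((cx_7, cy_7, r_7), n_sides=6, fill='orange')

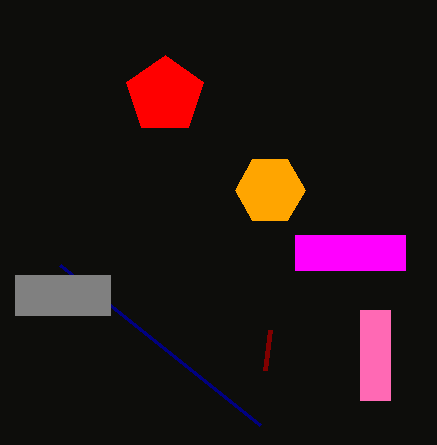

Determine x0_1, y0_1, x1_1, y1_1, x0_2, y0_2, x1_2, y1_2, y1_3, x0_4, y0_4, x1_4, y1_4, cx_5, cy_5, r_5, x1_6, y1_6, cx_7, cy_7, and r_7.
x0_1 = 295, y0_1 = 235, x1_1 = 405, y1_1 = 270, x0_2 = 360, y0_2 = 310, x1_2 = 390, y1_2 = 400, y1_3 = 265, x0_4 = 15, y0_4 = 275, x1_4 = 110, y1_4 = 315, cx_5 = 165, cy_5 = 95, r_5 = 40, x1_6 = 265, y1_6 = 370, cx_7 = 270, cy_7 = 190, r_7 = 35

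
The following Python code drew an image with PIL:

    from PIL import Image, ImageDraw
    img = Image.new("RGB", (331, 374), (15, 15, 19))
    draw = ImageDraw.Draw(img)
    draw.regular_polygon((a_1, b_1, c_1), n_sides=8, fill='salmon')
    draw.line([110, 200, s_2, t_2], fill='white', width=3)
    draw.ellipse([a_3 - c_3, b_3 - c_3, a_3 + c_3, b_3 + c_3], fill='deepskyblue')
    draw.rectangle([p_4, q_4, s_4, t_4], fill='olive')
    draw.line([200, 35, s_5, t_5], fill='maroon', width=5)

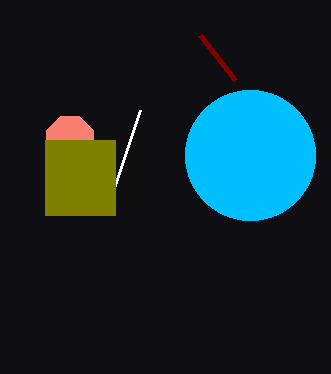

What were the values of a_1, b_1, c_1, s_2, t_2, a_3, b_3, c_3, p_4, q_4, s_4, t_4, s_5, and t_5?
a_1 = 70; b_1 = 140; c_1 = 25; s_2 = 140; t_2 = 110; a_3 = 250; b_3 = 155; c_3 = 65; p_4 = 45; q_4 = 140; s_4 = 115; t_4 = 215; s_5 = 235; t_5 = 80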